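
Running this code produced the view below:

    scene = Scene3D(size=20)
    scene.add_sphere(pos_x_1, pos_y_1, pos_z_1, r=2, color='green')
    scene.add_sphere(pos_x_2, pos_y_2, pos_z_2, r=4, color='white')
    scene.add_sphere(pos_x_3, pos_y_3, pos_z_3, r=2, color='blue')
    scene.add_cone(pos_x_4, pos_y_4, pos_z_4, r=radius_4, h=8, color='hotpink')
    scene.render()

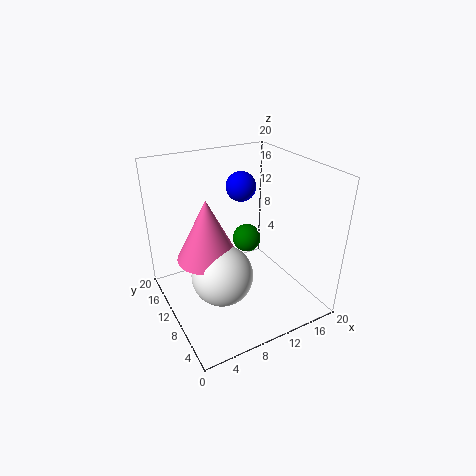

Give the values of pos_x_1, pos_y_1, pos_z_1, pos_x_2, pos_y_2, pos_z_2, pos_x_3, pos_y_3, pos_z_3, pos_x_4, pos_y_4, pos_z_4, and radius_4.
pos_x_1 = 12, pos_y_1 = 11, pos_z_1 = 9, pos_x_2 = 6, pos_y_2 = 7, pos_z_2 = 7, pos_x_3 = 11, pos_y_3 = 11, pos_z_3 = 17, pos_x_4 = 5, pos_y_4 = 9, pos_z_4 = 9, radius_4 = 4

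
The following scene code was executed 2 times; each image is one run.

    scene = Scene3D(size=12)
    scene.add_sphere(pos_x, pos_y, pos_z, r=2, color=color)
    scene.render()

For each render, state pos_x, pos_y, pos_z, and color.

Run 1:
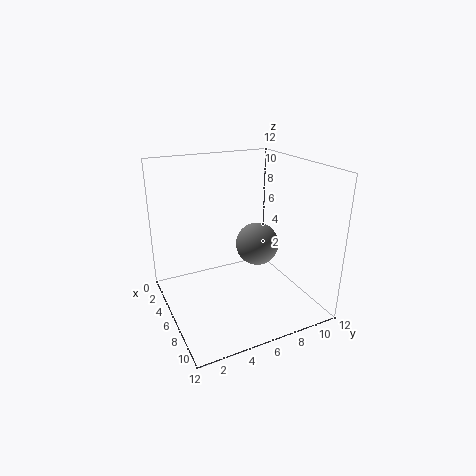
pos_x = 4, pos_y = 9, pos_z = 4, color = 'gray'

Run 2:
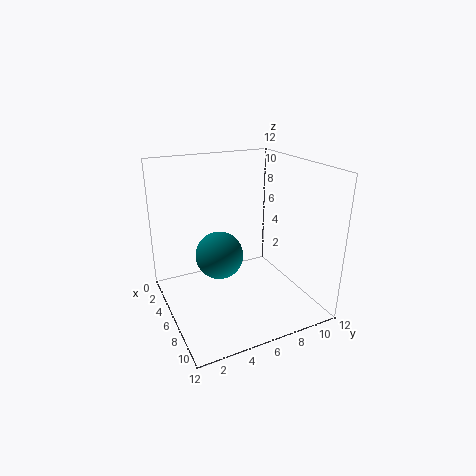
pos_x = 5.5, pos_y = 4.5, pos_z = 4.5, color = 'teal'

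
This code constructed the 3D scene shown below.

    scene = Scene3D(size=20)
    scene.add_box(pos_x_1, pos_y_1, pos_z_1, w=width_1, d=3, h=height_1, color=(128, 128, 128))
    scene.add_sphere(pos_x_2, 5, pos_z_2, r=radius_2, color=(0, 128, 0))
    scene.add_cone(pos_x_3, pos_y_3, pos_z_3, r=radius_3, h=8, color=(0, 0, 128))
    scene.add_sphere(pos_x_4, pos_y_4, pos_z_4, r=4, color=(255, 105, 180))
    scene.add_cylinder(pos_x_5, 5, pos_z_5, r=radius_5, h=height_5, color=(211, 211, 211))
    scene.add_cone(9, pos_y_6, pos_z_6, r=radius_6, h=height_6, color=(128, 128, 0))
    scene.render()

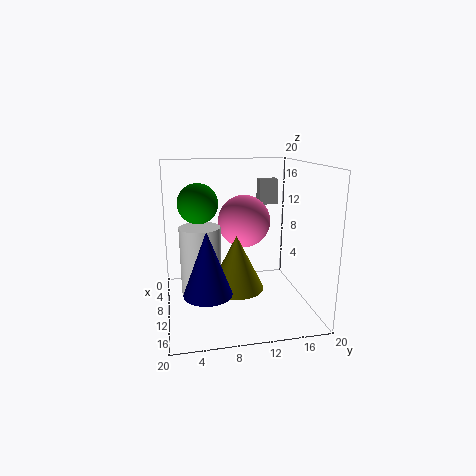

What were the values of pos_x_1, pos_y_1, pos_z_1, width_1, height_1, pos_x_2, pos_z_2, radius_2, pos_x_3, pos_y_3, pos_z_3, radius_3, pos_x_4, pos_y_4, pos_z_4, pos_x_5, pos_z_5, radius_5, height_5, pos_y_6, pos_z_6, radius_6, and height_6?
pos_x_1 = 1
pos_y_1 = 15
pos_z_1 = 13
width_1 = 2
height_1 = 4
pos_x_2 = 5
pos_z_2 = 14
radius_2 = 3
pos_x_3 = 16
pos_y_3 = 5
pos_z_3 = 5
radius_3 = 3
pos_x_4 = 5
pos_y_4 = 12
pos_z_4 = 11
pos_x_5 = 7
pos_z_5 = 1
radius_5 = 3
height_5 = 10
pos_y_6 = 10
pos_z_6 = 2
radius_6 = 4
height_6 = 8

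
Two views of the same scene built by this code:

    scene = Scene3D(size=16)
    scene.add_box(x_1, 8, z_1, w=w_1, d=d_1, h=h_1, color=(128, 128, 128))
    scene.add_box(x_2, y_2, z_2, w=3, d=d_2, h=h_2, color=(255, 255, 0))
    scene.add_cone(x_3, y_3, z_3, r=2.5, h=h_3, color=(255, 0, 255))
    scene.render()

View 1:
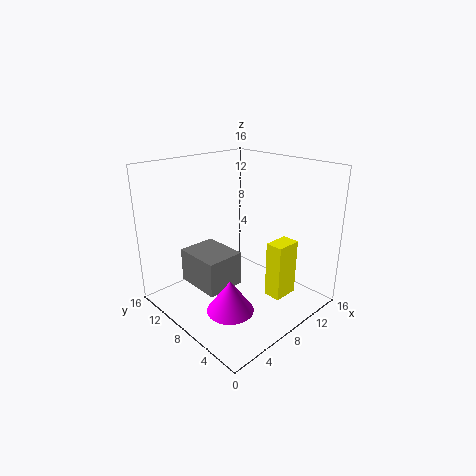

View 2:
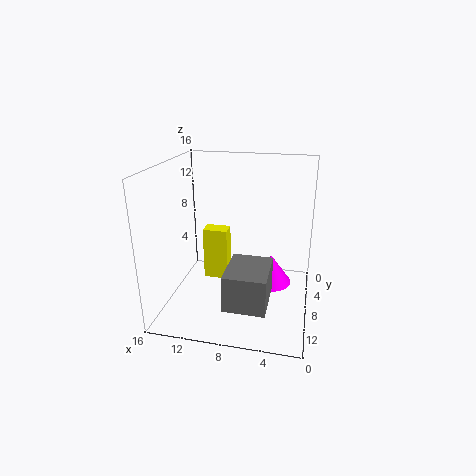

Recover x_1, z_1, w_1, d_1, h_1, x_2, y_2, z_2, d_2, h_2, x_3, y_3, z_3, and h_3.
x_1 = 4, z_1 = 2, w_1 = 4.5, d_1 = 5.5, h_1 = 4, x_2 = 10, y_2 = 3.5, z_2 = 1, d_2 = 2, h_2 = 6.5, x_3 = 4.5, y_3 = 5.5, z_3 = 1.5, h_3 = 3.5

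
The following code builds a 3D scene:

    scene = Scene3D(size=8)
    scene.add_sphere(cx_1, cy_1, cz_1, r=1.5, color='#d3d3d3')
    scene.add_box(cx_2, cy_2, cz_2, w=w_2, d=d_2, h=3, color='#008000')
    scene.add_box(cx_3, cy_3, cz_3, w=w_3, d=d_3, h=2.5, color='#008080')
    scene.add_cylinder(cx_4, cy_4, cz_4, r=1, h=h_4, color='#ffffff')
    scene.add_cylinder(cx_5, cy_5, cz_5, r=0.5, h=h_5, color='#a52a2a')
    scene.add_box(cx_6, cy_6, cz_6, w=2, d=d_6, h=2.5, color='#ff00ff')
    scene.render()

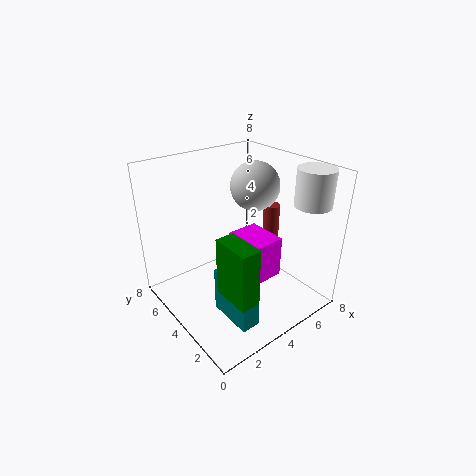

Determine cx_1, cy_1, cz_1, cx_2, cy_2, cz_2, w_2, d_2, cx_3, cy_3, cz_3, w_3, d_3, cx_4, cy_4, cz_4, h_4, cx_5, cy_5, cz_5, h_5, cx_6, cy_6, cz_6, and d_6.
cx_1 = 6.5; cy_1 = 5.5; cz_1 = 6; cx_2 = 1.5; cy_2 = 0.5; cz_2 = 2.5; w_2 = 1; d_2 = 2; cx_3 = 2; cy_3 = 1; cz_3 = 0.5; w_3 = 1; d_3 = 2.5; cx_4 = 7; cy_4 = 1.5; cz_4 = 6; h_4 = 2; cx_5 = 7; cy_5 = 4.5; cz_5 = 2; h_5 = 3; cx_6 = 4.5; cy_6 = 3; cz_6 = 1; d_6 = 2.5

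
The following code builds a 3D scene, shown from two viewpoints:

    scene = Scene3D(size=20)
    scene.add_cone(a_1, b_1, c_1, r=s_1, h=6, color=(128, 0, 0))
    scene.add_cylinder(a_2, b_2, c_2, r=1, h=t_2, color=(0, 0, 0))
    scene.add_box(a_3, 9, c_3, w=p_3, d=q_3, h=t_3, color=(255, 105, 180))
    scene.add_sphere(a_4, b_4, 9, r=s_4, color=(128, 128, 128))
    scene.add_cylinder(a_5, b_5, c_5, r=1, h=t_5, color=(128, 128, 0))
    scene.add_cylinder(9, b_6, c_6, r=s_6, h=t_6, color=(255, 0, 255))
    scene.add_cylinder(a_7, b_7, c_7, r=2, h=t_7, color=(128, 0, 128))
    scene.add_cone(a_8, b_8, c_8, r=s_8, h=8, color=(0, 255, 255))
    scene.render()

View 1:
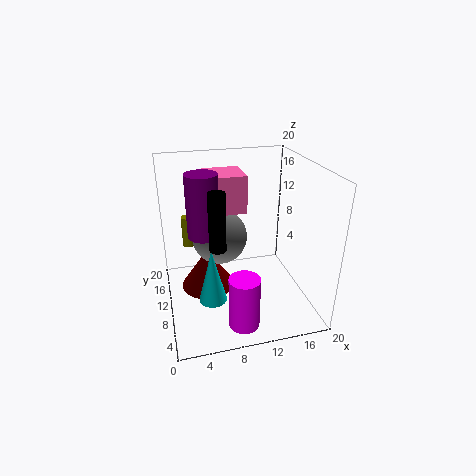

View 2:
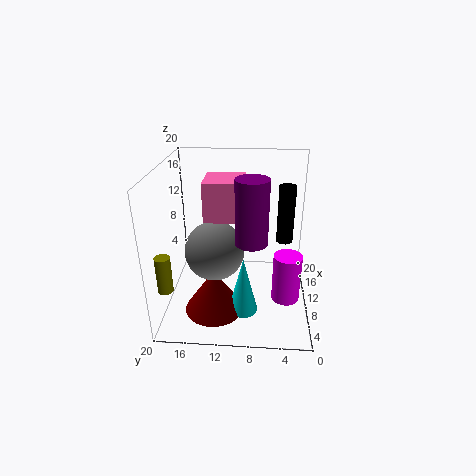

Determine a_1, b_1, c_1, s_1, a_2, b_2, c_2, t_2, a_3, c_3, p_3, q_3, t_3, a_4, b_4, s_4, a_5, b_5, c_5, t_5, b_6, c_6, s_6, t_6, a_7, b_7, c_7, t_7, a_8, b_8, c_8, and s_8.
a_1 = 6, b_1 = 13, c_1 = 1, s_1 = 4, a_2 = 6, b_2 = 4, c_2 = 12, t_2 = 7, a_3 = 6, c_3 = 14, p_3 = 5, q_3 = 5, t_3 = 5, a_4 = 8, b_4 = 13, s_4 = 4, a_5 = 4, b_5 = 19, c_5 = 5, t_5 = 5, b_6 = 3, c_6 = 1, s_6 = 2, t_6 = 7, a_7 = 5, b_7 = 8, c_7 = 12, t_7 = 8, a_8 = 6, b_8 = 9, c_8 = 1, s_8 = 2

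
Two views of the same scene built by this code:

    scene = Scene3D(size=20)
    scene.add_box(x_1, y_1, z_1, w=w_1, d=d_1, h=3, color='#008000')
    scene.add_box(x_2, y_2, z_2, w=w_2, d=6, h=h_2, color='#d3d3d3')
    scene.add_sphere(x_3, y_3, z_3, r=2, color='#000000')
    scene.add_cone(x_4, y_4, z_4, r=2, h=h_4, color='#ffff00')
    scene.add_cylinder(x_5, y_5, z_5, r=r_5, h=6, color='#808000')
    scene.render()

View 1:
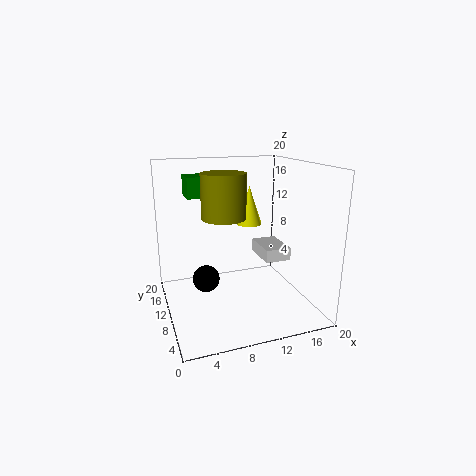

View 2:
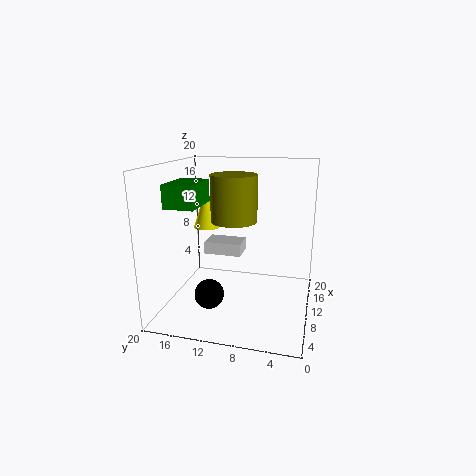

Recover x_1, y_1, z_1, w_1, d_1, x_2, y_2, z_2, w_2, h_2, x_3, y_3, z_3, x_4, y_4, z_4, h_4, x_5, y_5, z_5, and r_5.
x_1 = 4; y_1 = 14; z_1 = 15; w_1 = 6; d_1 = 4; x_2 = 15; y_2 = 11; z_2 = 5; w_2 = 4; h_2 = 2; x_3 = 6; y_3 = 13; z_3 = 3; x_4 = 14; y_4 = 16; z_4 = 10; h_4 = 6; x_5 = 8; y_5 = 10; z_5 = 13; r_5 = 3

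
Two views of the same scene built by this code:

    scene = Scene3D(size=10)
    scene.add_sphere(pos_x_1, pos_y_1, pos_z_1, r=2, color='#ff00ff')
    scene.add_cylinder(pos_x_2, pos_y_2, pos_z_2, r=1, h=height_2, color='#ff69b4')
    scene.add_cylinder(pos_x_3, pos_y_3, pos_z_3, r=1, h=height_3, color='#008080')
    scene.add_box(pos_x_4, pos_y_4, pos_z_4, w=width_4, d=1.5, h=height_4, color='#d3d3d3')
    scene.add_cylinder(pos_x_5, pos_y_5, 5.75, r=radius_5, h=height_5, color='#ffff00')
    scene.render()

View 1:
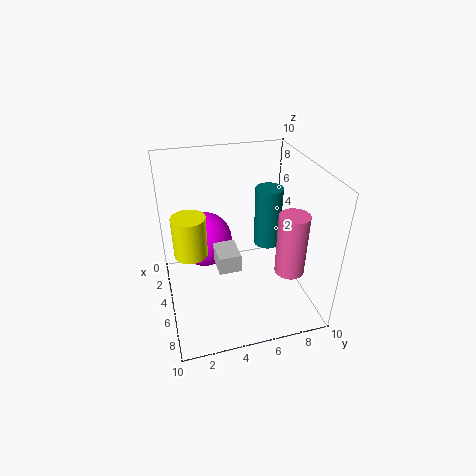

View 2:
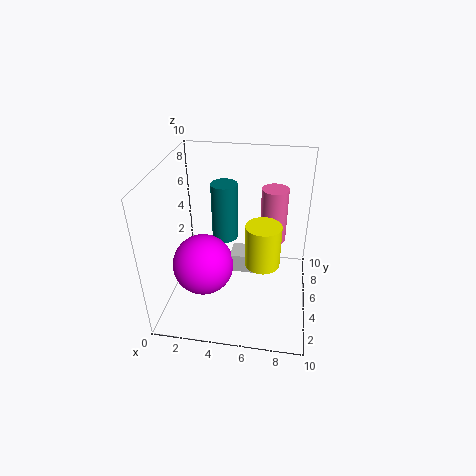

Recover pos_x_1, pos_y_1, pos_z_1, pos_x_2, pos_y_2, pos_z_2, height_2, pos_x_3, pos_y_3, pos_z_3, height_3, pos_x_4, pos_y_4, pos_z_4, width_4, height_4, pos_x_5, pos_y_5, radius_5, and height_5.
pos_x_1 = 3; pos_y_1 = 3; pos_z_1 = 4; pos_x_2 = 7.25; pos_y_2 = 8; pos_z_2 = 3.25; height_2 = 4.25; pos_x_3 = 3.5; pos_y_3 = 7.75; pos_z_3 = 3.25; height_3 = 4.5; pos_x_4 = 4.75; pos_y_4 = 3.25; pos_z_4 = 3.5; width_4 = 2; height_4 = 1.25; pos_x_5 = 7; pos_y_5 = 1.5; radius_5 = 1; height_5 = 2.5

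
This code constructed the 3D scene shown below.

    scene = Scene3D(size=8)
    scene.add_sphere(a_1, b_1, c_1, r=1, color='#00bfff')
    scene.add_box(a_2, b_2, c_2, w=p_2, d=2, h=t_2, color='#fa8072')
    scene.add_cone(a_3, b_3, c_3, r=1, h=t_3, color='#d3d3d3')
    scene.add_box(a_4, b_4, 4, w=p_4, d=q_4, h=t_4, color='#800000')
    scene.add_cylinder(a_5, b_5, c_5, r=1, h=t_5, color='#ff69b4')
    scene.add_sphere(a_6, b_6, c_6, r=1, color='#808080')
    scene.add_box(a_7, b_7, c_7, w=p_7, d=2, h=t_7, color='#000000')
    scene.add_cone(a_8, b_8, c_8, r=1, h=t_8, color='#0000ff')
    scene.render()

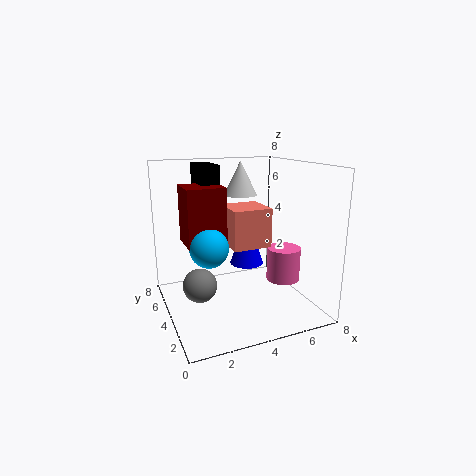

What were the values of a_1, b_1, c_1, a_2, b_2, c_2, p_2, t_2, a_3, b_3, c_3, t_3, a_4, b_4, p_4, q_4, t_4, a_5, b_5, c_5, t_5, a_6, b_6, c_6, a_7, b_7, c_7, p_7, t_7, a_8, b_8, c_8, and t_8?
a_1 = 2
b_1 = 3
c_1 = 4
a_2 = 3
b_2 = 2
c_2 = 4
p_2 = 2
t_2 = 2
a_3 = 5
b_3 = 6
c_3 = 6
t_3 = 2
a_4 = 1
b_4 = 3
p_4 = 2
q_4 = 2
t_4 = 3
a_5 = 7
b_5 = 4
c_5 = 1
t_5 = 2
a_6 = 2
b_6 = 5
c_6 = 1
a_7 = 2
b_7 = 4
c_7 = 5
p_7 = 1
t_7 = 3
a_8 = 5
b_8 = 5
c_8 = 2
t_8 = 3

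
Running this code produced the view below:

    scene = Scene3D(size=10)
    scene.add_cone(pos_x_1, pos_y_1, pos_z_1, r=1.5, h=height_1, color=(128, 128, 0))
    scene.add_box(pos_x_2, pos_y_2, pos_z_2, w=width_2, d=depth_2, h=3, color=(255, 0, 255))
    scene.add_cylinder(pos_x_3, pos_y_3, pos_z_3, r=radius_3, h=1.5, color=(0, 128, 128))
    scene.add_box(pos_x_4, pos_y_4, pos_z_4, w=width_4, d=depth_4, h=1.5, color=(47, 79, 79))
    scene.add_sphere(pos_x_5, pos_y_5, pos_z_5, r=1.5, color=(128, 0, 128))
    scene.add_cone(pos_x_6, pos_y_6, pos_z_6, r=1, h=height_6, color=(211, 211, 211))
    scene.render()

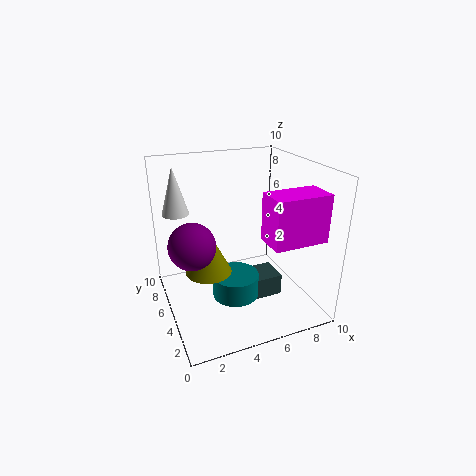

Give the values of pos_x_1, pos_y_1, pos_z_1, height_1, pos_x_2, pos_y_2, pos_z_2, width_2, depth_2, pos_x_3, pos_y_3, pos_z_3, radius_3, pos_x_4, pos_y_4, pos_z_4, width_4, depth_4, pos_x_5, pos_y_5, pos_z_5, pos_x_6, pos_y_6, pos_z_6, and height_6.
pos_x_1 = 2.5, pos_y_1 = 4, pos_z_1 = 3.5, height_1 = 3, pos_x_2 = 5.5, pos_y_2 = 0.5, pos_z_2 = 6, width_2 = 3.5, depth_2 = 2, pos_x_3 = 4, pos_y_3 = 3, pos_z_3 = 2, radius_3 = 1.5, pos_x_4 = 4.5, pos_y_4 = 3, pos_z_4 = 1, width_4 = 3, depth_4 = 2, pos_x_5 = 1.5, pos_y_5 = 4, pos_z_5 = 5.5, pos_x_6 = 1.5, pos_y_6 = 8.5, pos_z_6 = 6, height_6 = 3.5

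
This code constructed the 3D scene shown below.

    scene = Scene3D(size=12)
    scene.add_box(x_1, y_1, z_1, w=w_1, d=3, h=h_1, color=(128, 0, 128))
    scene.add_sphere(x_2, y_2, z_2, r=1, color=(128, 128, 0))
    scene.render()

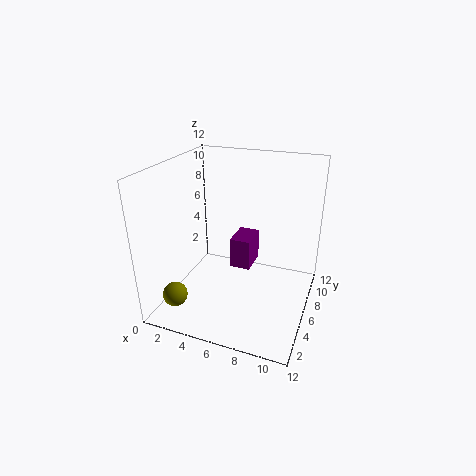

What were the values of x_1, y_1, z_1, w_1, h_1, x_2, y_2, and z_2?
x_1 = 4; y_1 = 9; z_1 = 1; w_1 = 2; h_1 = 3; x_2 = 2; y_2 = 2; z_2 = 2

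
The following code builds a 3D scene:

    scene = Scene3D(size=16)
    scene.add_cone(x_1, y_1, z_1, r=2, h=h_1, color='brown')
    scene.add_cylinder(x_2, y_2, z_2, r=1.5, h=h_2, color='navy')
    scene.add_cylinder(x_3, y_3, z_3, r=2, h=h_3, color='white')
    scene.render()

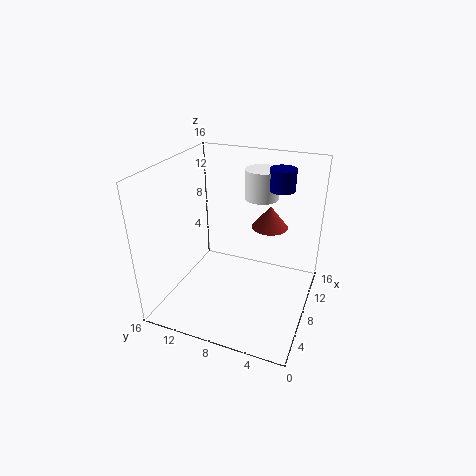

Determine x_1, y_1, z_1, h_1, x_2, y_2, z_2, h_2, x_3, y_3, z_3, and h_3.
x_1 = 10
y_1 = 5
z_1 = 9
h_1 = 2.5
x_2 = 12.5
y_2 = 4.5
z_2 = 12.5
h_2 = 2.5
x_3 = 13
y_3 = 7
z_3 = 11
h_3 = 3.5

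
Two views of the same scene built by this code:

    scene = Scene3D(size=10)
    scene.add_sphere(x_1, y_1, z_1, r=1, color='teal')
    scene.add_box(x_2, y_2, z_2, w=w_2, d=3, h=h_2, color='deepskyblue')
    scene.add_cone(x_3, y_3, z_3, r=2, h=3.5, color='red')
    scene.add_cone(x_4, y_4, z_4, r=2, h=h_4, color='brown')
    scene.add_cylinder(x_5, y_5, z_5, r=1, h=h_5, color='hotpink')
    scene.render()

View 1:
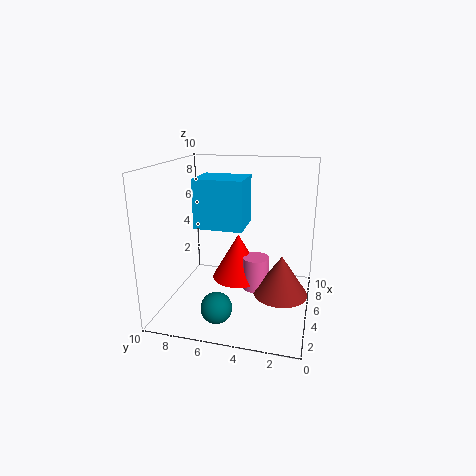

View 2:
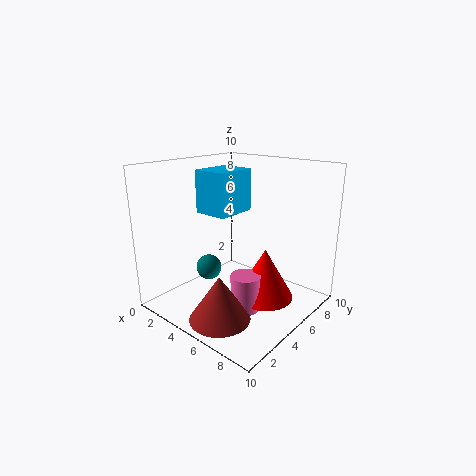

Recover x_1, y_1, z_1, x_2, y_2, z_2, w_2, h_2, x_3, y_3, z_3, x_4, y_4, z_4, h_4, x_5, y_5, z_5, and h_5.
x_1 = 1.5; y_1 = 5.5; z_1 = 1.5; x_2 = 2; y_2 = 4; z_2 = 6.5; w_2 = 2.5; h_2 = 3; x_3 = 7; y_3 = 5.5; z_3 = 1; x_4 = 6; y_4 = 2; z_4 = 0.5; h_4 = 3; x_5 = 6.5; y_5 = 4; z_5 = 0.5; h_5 = 2.5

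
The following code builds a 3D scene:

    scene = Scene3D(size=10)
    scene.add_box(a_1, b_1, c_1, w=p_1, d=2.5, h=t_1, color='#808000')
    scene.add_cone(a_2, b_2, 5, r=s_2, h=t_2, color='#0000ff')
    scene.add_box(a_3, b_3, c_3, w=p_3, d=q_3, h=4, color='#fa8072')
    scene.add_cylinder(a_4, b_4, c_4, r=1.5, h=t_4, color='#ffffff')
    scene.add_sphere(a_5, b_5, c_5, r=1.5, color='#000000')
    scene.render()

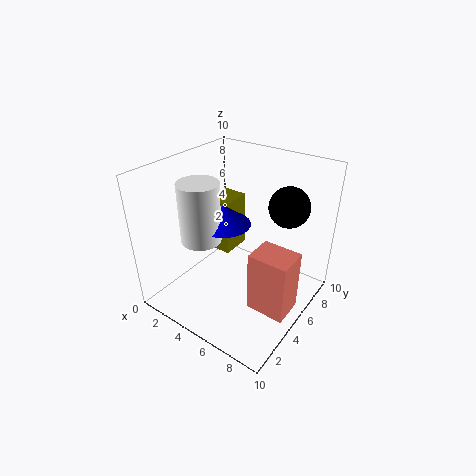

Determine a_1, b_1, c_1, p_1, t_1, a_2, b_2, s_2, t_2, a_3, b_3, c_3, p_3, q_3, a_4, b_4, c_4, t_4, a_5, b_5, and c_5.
a_1 = 0.5
b_1 = 7
c_1 = 1.5
p_1 = 2
t_1 = 4.5
a_2 = 3
b_2 = 6
s_2 = 2
t_2 = 1.5
a_3 = 7.5
b_3 = 2.5
c_3 = 2
p_3 = 2.5
q_3 = 2
a_4 = 2
b_4 = 4.5
c_4 = 4
t_4 = 4.5
a_5 = 7
b_5 = 8.5
c_5 = 6.5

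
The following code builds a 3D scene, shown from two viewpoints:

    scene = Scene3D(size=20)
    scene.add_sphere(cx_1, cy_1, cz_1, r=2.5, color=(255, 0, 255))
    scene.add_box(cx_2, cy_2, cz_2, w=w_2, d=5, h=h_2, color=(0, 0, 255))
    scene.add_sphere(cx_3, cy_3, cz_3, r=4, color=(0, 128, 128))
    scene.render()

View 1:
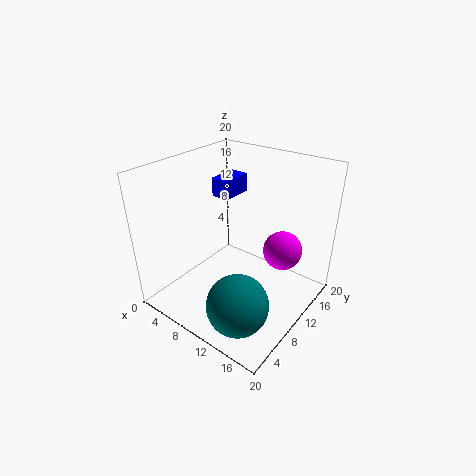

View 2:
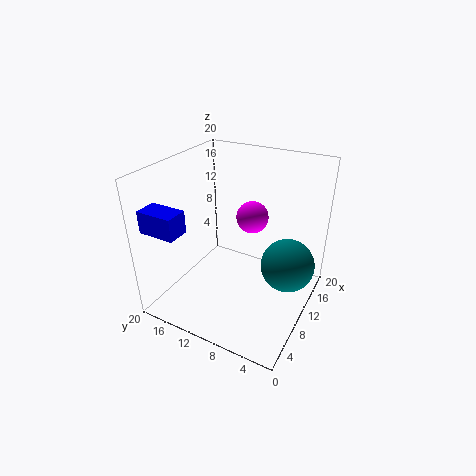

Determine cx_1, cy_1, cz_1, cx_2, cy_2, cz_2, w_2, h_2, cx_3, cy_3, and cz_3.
cx_1 = 16.5; cy_1 = 11; cz_1 = 10; cx_2 = 1.5; cy_2 = 14.5; cz_2 = 12.5; w_2 = 3; h_2 = 3; cx_3 = 14.5; cy_3 = 4; cz_3 = 4.5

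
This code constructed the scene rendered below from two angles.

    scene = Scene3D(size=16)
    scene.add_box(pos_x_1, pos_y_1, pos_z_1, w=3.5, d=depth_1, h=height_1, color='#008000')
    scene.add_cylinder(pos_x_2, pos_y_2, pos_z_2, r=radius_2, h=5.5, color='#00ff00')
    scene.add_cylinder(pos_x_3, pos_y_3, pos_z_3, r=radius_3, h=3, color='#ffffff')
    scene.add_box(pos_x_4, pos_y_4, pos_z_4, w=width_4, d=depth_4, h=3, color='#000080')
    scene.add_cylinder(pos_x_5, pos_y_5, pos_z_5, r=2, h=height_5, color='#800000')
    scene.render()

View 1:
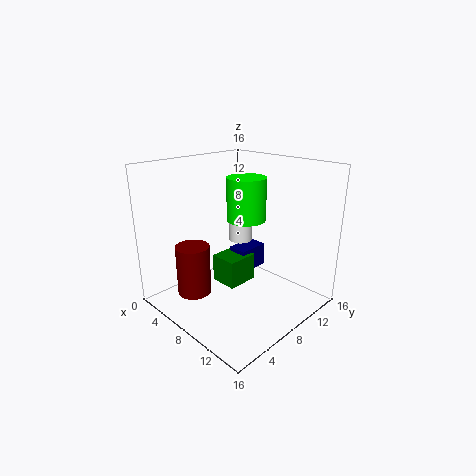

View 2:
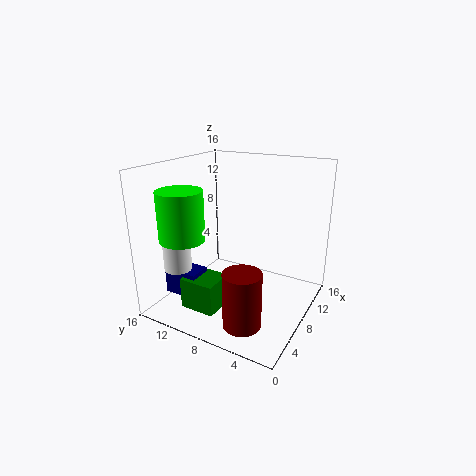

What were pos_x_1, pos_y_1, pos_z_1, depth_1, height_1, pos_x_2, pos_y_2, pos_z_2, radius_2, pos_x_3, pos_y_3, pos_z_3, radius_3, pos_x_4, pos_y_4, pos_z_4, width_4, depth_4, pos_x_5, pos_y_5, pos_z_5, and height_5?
pos_x_1 = 3; pos_y_1 = 8.5; pos_z_1 = 0.5; depth_1 = 4; height_1 = 3.5; pos_x_2 = 4.5; pos_y_2 = 13; pos_z_2 = 8; radius_2 = 2.5; pos_x_3 = 3.5; pos_y_3 = 13; pos_z_3 = 5; radius_3 = 1.5; pos_x_4 = 3.5; pos_y_4 = 11; pos_z_4 = 1.5; width_4 = 2.5; depth_4 = 4; pos_x_5 = 3.5; pos_y_5 = 5; pos_z_5 = 0.5; height_5 = 6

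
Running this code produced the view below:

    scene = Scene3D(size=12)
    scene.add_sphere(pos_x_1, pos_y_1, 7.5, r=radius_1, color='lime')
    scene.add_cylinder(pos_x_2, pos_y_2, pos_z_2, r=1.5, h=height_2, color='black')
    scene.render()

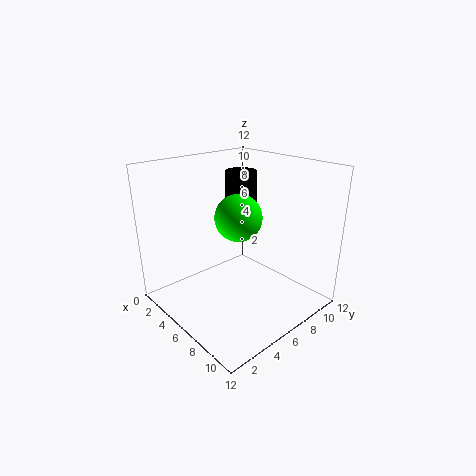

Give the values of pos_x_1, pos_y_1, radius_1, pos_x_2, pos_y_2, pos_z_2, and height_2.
pos_x_1 = 5.5, pos_y_1 = 6.5, radius_1 = 2, pos_x_2 = 2.5, pos_y_2 = 9.5, pos_z_2 = 7.5, height_2 = 3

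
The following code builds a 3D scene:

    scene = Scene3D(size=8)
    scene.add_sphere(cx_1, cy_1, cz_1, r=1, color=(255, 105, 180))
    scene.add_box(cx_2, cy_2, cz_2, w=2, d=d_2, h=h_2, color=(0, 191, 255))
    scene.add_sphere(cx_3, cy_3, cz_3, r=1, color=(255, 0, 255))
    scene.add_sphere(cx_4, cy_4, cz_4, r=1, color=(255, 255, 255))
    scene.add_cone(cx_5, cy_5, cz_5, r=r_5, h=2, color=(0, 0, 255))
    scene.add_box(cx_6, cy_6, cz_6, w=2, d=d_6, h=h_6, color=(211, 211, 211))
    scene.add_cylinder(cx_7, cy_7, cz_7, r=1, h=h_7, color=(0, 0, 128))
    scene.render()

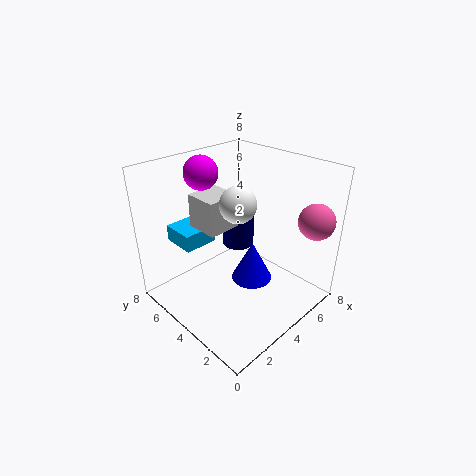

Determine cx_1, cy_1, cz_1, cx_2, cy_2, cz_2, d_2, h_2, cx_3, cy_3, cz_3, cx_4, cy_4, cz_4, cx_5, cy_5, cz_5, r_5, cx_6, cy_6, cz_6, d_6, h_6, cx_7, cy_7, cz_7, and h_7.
cx_1 = 7; cy_1 = 1; cz_1 = 5; cx_2 = 2; cy_2 = 6; cz_2 = 3; d_2 = 2; h_2 = 1; cx_3 = 4; cy_3 = 7; cz_3 = 7; cx_4 = 4; cy_4 = 4; cz_4 = 6; cx_5 = 3; cy_5 = 2; cz_5 = 3; r_5 = 1; cx_6 = 3; cy_6 = 5; cz_6 = 4; d_6 = 2; h_6 = 2; cx_7 = 6; cy_7 = 6; cz_7 = 2; h_7 = 3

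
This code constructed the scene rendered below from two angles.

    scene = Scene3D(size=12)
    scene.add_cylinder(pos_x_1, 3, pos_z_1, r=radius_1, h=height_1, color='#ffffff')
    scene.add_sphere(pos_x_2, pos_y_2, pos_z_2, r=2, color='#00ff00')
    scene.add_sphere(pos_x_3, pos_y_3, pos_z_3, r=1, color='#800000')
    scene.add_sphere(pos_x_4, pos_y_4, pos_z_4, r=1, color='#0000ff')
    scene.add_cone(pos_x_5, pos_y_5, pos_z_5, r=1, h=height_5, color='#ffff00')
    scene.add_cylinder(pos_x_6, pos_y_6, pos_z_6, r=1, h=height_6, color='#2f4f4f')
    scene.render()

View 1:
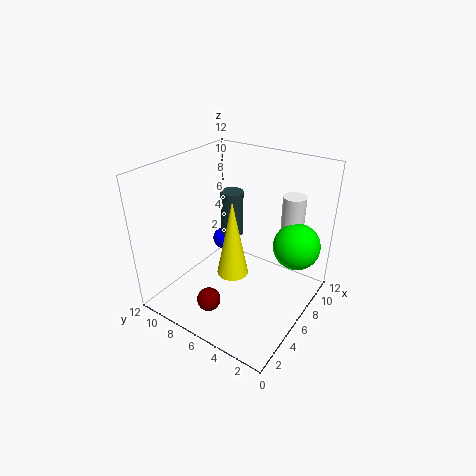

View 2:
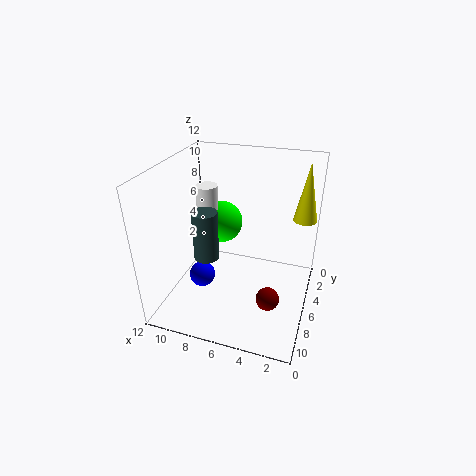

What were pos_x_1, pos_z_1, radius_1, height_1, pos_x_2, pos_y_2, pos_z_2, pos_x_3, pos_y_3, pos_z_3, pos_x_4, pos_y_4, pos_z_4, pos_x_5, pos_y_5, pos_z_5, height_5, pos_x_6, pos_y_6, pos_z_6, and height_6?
pos_x_1 = 10
pos_z_1 = 5
radius_1 = 1
height_1 = 4
pos_x_2 = 9
pos_y_2 = 2
pos_z_2 = 5
pos_x_3 = 3
pos_y_3 = 7
pos_z_3 = 1
pos_x_4 = 8
pos_y_4 = 9
pos_z_4 = 4
pos_x_5 = 1
pos_y_5 = 3
pos_z_5 = 7
height_5 = 5
pos_x_6 = 8
pos_y_6 = 8
pos_z_6 = 5
height_6 = 4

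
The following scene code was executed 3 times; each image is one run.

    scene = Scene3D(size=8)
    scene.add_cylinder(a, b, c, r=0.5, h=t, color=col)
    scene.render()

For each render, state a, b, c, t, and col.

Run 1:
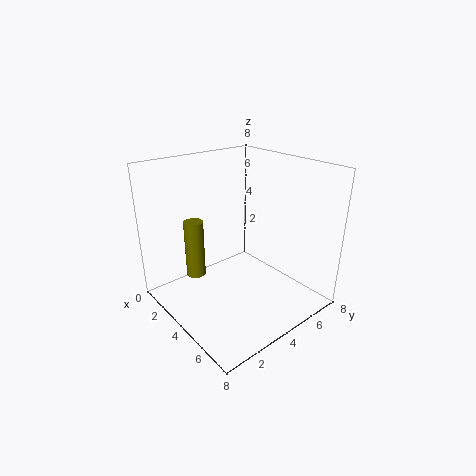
a = 3.5, b = 1.5, c = 2.5, t = 3, col = 'olive'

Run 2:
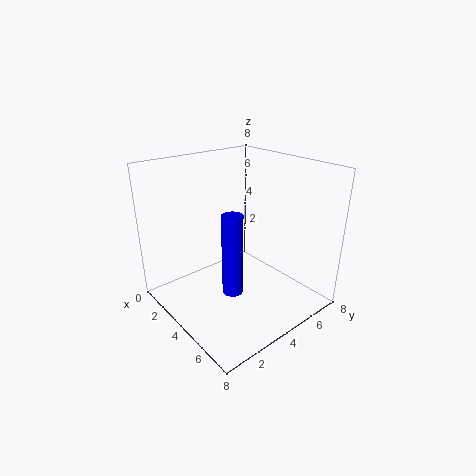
a = 6, b = 2, c = 2.5, t = 4, col = 'blue'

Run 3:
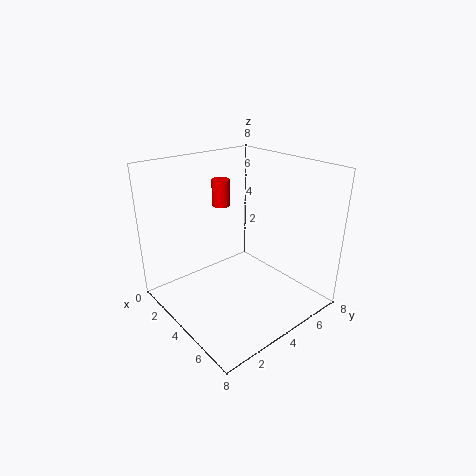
a = 2.5, b = 4, c = 5.5, t = 1.5, col = 'red'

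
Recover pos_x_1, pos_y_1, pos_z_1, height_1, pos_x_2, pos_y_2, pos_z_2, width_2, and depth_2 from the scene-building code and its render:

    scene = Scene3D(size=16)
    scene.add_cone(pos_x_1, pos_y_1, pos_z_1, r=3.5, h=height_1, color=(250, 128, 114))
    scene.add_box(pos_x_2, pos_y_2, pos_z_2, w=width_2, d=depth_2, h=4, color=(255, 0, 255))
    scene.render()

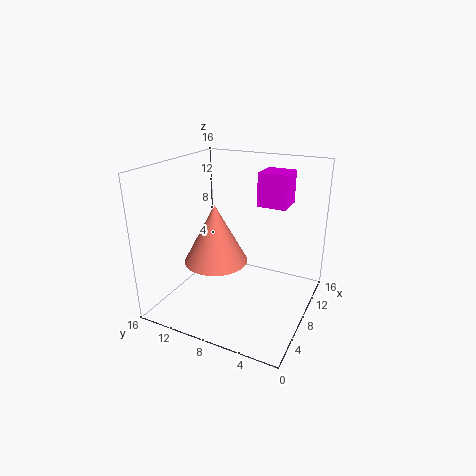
pos_x_1 = 6.5; pos_y_1 = 10; pos_z_1 = 5.5; height_1 = 6.5; pos_x_2 = 12; pos_y_2 = 4; pos_z_2 = 10.5; width_2 = 3.5; depth_2 = 3.5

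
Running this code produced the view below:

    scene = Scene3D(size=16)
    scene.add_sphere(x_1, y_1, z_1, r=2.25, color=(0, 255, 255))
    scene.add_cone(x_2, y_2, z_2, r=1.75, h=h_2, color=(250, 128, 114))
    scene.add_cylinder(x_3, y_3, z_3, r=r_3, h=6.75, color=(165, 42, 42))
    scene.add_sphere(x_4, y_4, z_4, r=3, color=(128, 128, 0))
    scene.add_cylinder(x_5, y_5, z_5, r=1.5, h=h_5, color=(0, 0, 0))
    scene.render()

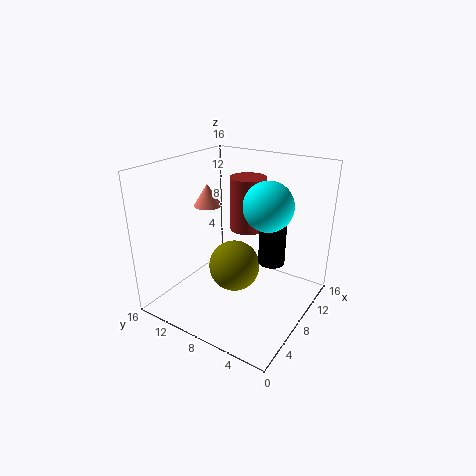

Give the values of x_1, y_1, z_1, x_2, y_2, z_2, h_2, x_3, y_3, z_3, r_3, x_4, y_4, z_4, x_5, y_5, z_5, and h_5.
x_1 = 4.75; y_1 = 2.75; z_1 = 13.75; x_2 = 10.75; y_2 = 14.25; z_2 = 9.75; h_2 = 2.75; x_3 = 13.75; y_3 = 10.25; z_3 = 6.5; r_3 = 2.25; x_4 = 8.75; y_4 = 9; z_4 = 3.75; x_5 = 10; y_5 = 4.75; z_5 = 5; h_5 = 8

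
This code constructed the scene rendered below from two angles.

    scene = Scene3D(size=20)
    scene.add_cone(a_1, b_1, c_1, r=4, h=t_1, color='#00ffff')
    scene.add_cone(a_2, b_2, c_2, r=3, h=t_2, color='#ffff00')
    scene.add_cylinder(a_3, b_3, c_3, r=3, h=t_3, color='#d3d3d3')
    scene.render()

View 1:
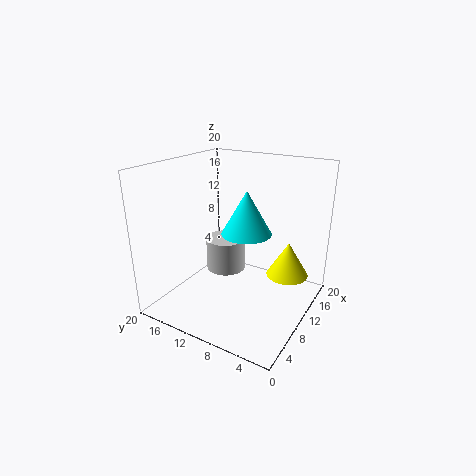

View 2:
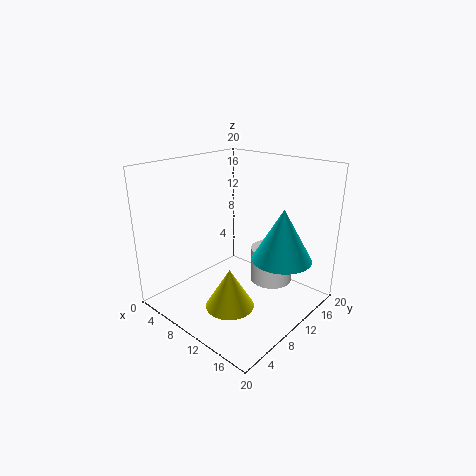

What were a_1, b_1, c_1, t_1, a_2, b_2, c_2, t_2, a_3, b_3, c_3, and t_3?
a_1 = 16
b_1 = 12
c_1 = 8
t_1 = 7
a_2 = 14
b_2 = 4
c_2 = 4
t_2 = 5
a_3 = 13
b_3 = 14
c_3 = 3
t_3 = 5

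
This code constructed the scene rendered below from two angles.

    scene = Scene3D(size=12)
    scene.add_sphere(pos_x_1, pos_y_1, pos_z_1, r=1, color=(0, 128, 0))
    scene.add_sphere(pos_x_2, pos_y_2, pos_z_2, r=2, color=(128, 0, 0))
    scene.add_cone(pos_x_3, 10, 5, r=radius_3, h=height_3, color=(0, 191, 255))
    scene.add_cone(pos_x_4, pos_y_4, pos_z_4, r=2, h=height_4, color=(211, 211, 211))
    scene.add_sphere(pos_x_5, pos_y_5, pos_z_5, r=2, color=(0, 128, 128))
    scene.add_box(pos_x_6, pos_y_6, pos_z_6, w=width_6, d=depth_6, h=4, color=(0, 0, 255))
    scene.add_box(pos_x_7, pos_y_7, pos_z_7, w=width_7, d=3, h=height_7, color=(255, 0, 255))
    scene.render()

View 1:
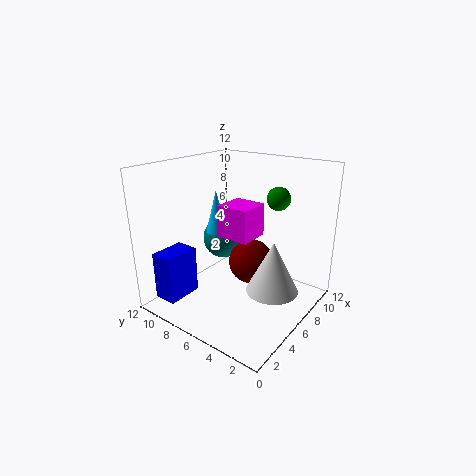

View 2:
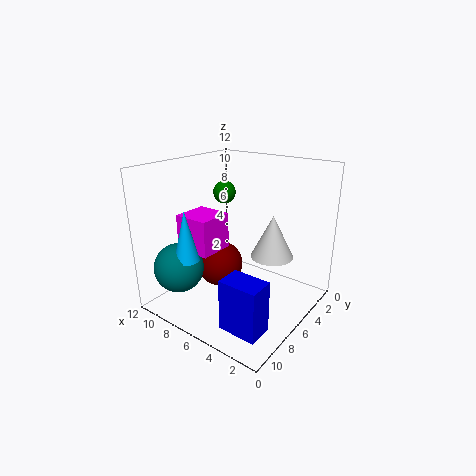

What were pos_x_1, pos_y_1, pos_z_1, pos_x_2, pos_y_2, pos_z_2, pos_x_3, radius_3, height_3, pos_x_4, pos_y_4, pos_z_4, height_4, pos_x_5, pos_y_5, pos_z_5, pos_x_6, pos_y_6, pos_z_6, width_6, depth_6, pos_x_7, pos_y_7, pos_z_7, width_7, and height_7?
pos_x_1 = 9
pos_y_1 = 4
pos_z_1 = 9
pos_x_2 = 8
pos_y_2 = 6
pos_z_2 = 3
pos_x_3 = 8
radius_3 = 1
height_3 = 4
pos_x_4 = 5
pos_y_4 = 2
pos_z_4 = 3
height_4 = 4
pos_x_5 = 9
pos_y_5 = 10
pos_z_5 = 4
pos_x_6 = 1
pos_y_6 = 9
pos_z_6 = 1
width_6 = 3
depth_6 = 2
pos_x_7 = 7
pos_y_7 = 6
pos_z_7 = 5
width_7 = 3
height_7 = 3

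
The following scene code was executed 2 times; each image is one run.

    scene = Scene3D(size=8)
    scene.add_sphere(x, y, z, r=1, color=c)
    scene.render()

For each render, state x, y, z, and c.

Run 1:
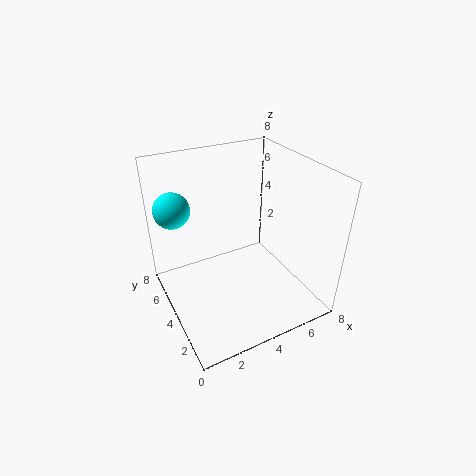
x = 1; y = 6; z = 5.5; c = 'cyan'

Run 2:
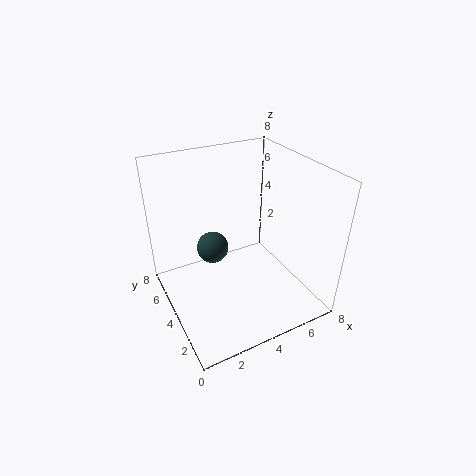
x = 3.5; y = 6.5; z = 2; c = 'darkslategray'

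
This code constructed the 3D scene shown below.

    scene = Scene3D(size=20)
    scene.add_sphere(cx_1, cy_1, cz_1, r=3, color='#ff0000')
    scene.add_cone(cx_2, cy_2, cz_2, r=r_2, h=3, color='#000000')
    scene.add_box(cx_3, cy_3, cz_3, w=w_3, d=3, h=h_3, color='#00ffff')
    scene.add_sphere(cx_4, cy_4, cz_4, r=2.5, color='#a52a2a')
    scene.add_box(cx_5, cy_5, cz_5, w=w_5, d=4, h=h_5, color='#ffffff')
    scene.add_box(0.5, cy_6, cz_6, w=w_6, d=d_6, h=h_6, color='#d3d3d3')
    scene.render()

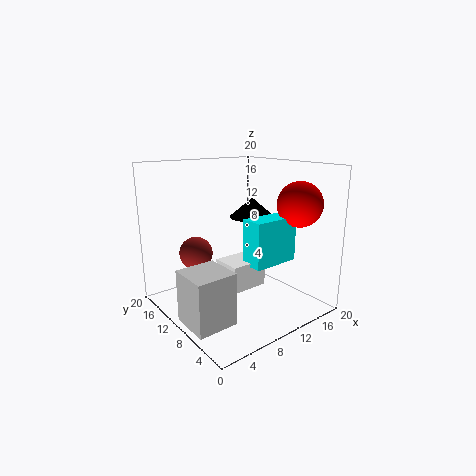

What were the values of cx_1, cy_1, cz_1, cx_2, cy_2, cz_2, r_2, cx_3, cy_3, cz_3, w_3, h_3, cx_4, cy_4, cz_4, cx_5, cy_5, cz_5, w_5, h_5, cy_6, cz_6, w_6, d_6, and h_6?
cx_1 = 15.5
cy_1 = 4
cz_1 = 15
cx_2 = 15.5
cy_2 = 13.5
cz_2 = 11.5
r_2 = 3.5
cx_3 = 8.5
cy_3 = 4
cz_3 = 7.5
w_3 = 6.5
h_3 = 6
cx_4 = 7
cy_4 = 16.5
cz_4 = 6.5
cx_5 = 6
cy_5 = 5.5
cz_5 = 4.5
w_5 = 5
h_5 = 3.5
cy_6 = 5
cz_6 = 0.5
w_6 = 5.5
d_6 = 5.5
h_6 = 7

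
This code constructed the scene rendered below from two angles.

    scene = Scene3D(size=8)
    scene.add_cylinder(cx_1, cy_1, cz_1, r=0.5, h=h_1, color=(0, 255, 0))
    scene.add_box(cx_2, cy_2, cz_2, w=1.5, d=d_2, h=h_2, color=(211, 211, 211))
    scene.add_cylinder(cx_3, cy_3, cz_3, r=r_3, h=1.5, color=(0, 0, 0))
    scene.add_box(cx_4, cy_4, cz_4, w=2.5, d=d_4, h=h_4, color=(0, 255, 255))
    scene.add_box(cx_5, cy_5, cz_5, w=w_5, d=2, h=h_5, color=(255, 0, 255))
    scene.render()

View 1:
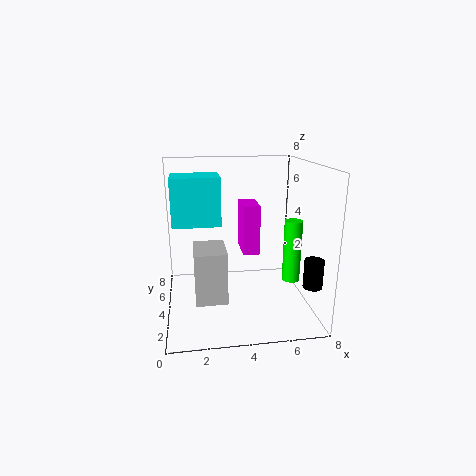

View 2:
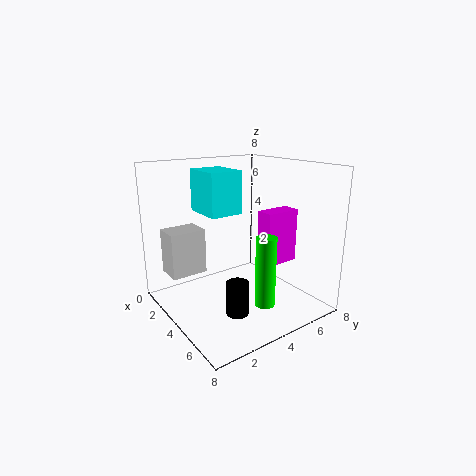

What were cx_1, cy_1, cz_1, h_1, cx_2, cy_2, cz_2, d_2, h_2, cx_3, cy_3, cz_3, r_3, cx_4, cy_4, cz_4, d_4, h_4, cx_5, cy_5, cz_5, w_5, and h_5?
cx_1 = 7
cy_1 = 3.5
cz_1 = 1.5
h_1 = 3.5
cx_2 = 1.5
cy_2 = 0.5
cz_2 = 2
d_2 = 2
h_2 = 2.5
cx_3 = 7.5
cy_3 = 1.5
cz_3 = 2
r_3 = 0.5
cx_4 = 0.5
cy_4 = 3
cz_4 = 5
d_4 = 2
h_4 = 2.5
cx_5 = 4.5
cy_5 = 5
cz_5 = 2.5
w_5 = 1
h_5 = 3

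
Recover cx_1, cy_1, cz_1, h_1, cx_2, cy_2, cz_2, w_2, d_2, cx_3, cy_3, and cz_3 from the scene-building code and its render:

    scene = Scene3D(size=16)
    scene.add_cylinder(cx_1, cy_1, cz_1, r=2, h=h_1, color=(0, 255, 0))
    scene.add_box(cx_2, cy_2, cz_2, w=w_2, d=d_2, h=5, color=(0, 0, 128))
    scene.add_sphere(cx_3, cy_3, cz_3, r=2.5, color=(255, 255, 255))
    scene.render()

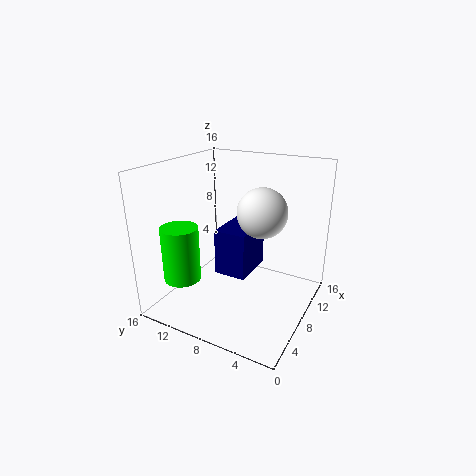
cx_1 = 3.5; cy_1 = 12.5; cz_1 = 4; h_1 = 6; cx_2 = 5.5; cy_2 = 6; cz_2 = 4.5; w_2 = 5; d_2 = 3.5; cx_3 = 6.5; cy_3 = 4.5; cz_3 = 12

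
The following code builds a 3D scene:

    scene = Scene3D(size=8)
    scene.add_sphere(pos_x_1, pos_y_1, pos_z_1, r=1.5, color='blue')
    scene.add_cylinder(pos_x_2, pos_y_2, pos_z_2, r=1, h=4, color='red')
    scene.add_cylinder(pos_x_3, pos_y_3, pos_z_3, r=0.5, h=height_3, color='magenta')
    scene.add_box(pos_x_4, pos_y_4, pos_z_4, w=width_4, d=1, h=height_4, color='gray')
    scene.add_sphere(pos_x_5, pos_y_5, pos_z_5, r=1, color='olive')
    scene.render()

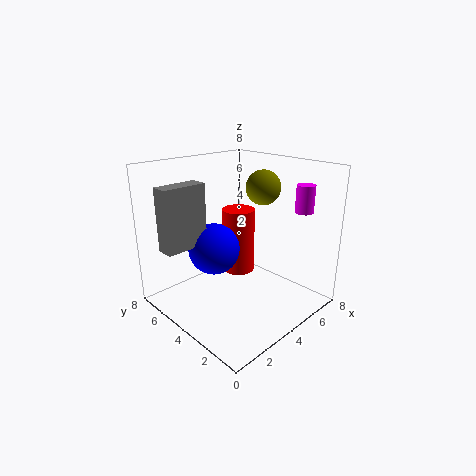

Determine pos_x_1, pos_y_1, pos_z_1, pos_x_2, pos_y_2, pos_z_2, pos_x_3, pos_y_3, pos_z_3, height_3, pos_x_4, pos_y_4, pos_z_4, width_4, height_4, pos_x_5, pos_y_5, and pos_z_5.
pos_x_1 = 3.5, pos_y_1 = 5.5, pos_z_1 = 3, pos_x_2 = 5.5, pos_y_2 = 5.5, pos_z_2 = 1, pos_x_3 = 6.5, pos_y_3 = 1.5, pos_z_3 = 5.5, height_3 = 1.5, pos_x_4 = 0.5, pos_y_4 = 5.5, pos_z_4 = 3.5, width_4 = 2.5, height_4 = 3.5, pos_x_5 = 6, pos_y_5 = 4, pos_z_5 = 6.5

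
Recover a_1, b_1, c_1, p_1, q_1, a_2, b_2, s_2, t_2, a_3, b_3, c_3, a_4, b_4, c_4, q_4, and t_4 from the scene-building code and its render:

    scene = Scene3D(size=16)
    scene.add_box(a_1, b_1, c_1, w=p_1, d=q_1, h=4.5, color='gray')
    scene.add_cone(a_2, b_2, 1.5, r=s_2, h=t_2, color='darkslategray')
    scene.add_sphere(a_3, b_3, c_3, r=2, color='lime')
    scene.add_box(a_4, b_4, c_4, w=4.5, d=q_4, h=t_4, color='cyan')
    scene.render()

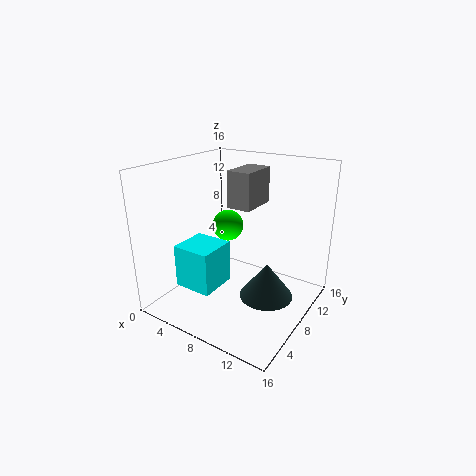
a_1 = 4.5, b_1 = 11, c_1 = 10, p_1 = 3, q_1 = 5, a_2 = 11.5, b_2 = 8.5, s_2 = 3, t_2 = 4, a_3 = 3.5, b_3 = 12.5, c_3 = 7, a_4 = 2, b_4 = 4, c_4 = 2, q_4 = 4.5, t_4 = 5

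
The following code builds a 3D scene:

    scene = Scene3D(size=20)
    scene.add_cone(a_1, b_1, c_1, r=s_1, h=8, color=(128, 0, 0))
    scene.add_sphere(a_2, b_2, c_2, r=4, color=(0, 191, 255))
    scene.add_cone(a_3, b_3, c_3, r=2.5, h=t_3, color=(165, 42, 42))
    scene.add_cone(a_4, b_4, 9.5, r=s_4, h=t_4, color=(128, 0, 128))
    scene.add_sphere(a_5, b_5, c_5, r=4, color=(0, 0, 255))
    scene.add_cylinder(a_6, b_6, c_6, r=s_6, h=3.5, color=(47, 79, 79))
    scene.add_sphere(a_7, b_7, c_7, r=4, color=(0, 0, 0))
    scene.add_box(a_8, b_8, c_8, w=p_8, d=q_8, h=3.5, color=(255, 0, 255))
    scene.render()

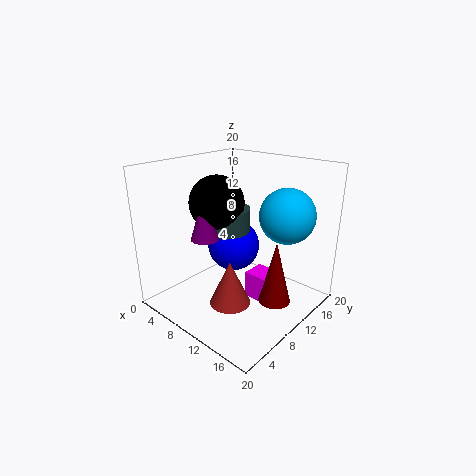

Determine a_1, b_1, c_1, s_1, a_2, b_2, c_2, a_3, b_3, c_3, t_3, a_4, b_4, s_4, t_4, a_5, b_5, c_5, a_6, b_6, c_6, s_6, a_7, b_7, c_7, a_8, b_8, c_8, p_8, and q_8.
a_1 = 17.5
b_1 = 8.5
c_1 = 4
s_1 = 2
a_2 = 14
b_2 = 16
c_2 = 12.5
a_3 = 14
b_3 = 4
c_3 = 4.5
t_3 = 5.5
a_4 = 6
b_4 = 7.5
s_4 = 2
t_4 = 6.5
a_5 = 6
b_5 = 13.5
c_5 = 6.5
a_6 = 6
b_6 = 12
c_6 = 9.5
s_6 = 3.5
a_7 = 5.5
b_7 = 10.5
c_7 = 14
a_8 = 13.5
b_8 = 7.5
c_8 = 3.5
p_8 = 3
q_8 = 3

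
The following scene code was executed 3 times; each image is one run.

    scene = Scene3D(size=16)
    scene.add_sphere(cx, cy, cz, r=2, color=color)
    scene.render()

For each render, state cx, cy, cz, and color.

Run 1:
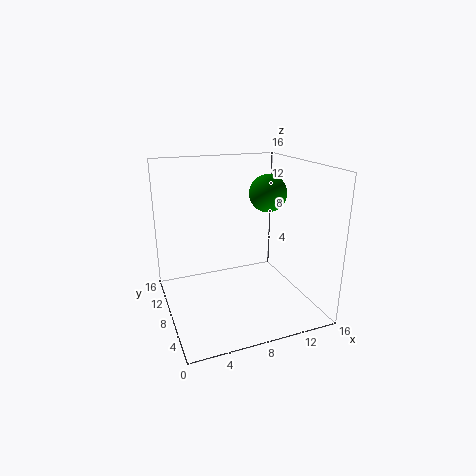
cx = 11; cy = 7; cz = 13; color = 'green'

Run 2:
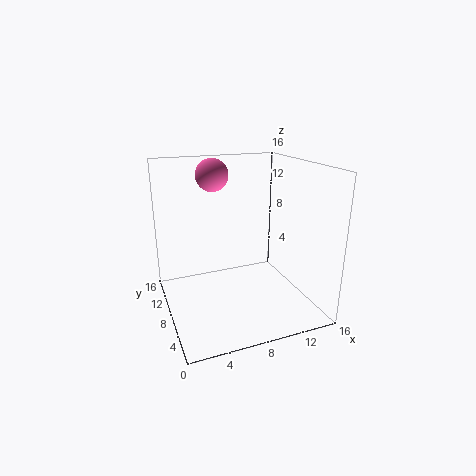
cx = 7; cy = 14; cz = 14; color = 'hotpink'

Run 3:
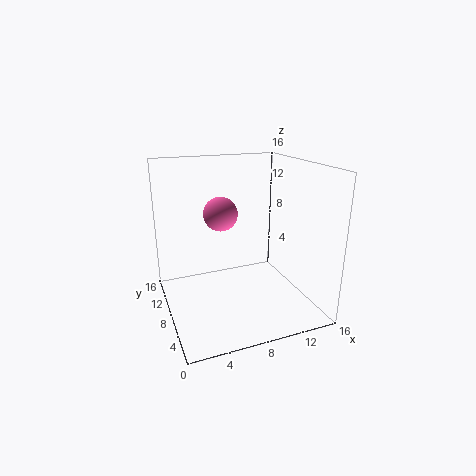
cx = 7; cy = 11; cz = 10; color = 'hotpink'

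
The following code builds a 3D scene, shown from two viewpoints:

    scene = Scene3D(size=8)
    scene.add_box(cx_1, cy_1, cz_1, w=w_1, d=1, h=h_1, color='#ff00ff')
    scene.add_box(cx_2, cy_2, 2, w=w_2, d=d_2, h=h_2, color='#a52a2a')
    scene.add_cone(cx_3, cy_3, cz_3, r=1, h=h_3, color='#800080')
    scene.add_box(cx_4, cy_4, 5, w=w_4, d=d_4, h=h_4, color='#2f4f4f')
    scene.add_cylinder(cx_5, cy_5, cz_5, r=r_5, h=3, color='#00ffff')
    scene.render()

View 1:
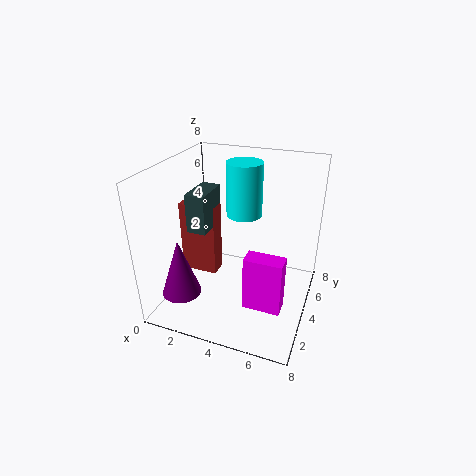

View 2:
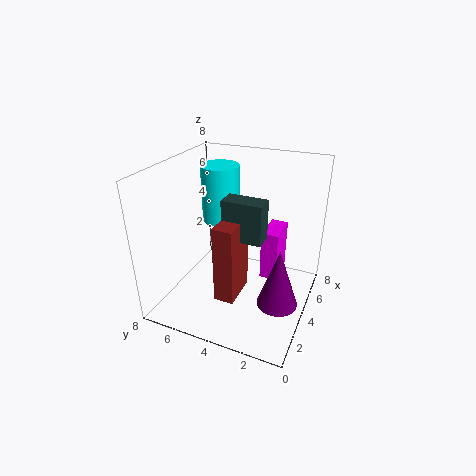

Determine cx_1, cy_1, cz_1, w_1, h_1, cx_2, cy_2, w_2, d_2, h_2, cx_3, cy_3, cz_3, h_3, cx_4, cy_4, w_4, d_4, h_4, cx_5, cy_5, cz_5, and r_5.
cx_1 = 5
cy_1 = 2
cz_1 = 1
w_1 = 2
h_1 = 3
cx_2 = 1
cy_2 = 3
w_2 = 2
d_2 = 1
h_2 = 4
cx_3 = 2
cy_3 = 1
cz_3 = 2
h_3 = 3
cx_4 = 2
cy_4 = 2
w_4 = 1
d_4 = 2
h_4 = 2
cx_5 = 4
cy_5 = 5
cz_5 = 5
r_5 = 1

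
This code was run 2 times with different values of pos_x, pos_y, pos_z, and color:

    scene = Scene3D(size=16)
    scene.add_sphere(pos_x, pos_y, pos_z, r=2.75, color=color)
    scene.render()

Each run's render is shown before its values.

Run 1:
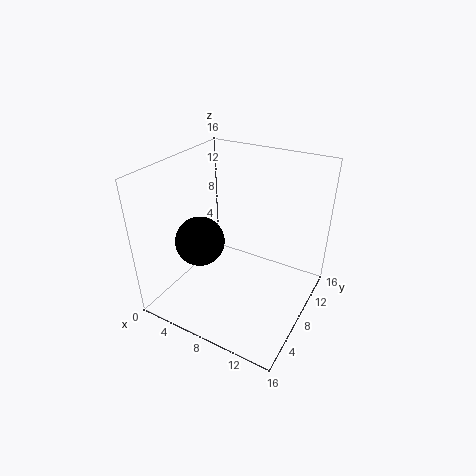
pos_x = 4.25, pos_y = 6, pos_z = 7.5, color = 'black'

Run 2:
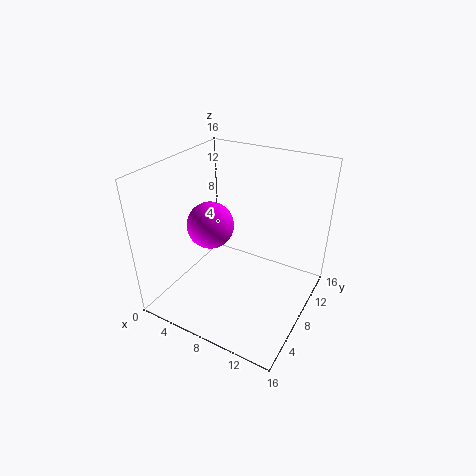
pos_x = 4, pos_y = 8.5, pos_z = 8.25, color = 'magenta'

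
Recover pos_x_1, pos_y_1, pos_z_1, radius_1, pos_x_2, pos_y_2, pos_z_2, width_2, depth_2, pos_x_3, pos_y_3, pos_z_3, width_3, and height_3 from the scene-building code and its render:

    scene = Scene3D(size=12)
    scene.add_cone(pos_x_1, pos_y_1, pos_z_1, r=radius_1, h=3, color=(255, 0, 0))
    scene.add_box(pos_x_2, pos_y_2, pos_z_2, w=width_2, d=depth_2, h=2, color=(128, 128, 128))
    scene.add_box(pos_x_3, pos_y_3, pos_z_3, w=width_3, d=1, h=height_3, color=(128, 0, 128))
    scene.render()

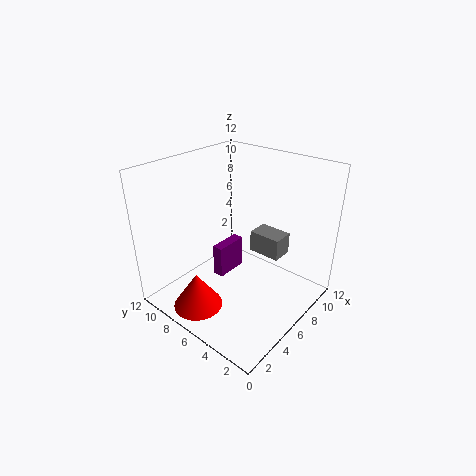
pos_x_1 = 2, pos_y_1 = 7, pos_z_1 = 1, radius_1 = 2, pos_x_2 = 9, pos_y_2 = 4, pos_z_2 = 3, width_2 = 2, depth_2 = 3, pos_x_3 = 6, pos_y_3 = 8, pos_z_3 = 1, width_3 = 3, height_3 = 3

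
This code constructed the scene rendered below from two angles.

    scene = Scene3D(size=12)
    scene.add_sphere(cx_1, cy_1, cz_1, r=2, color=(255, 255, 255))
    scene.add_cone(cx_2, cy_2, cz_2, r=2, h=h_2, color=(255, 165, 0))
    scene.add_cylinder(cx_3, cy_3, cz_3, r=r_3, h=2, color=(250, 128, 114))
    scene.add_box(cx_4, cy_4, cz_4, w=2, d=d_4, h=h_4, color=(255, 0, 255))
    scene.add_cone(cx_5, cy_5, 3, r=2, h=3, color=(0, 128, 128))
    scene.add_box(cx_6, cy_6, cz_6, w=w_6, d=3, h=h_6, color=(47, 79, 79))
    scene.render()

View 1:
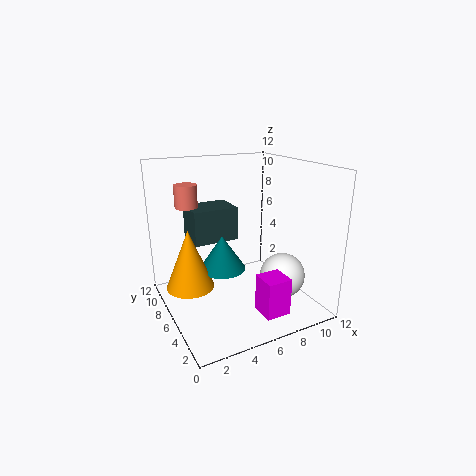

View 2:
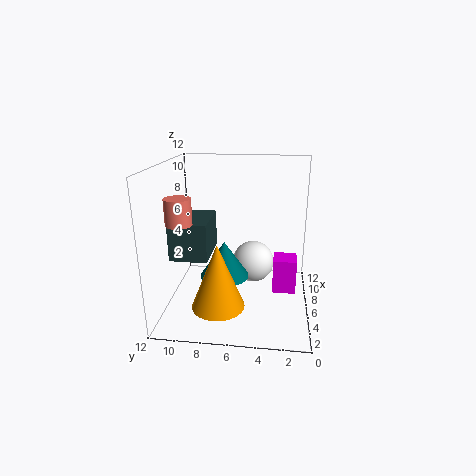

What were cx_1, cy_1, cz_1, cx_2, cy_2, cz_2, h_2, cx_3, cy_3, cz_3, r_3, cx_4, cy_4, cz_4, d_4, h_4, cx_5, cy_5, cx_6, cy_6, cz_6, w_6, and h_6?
cx_1 = 10
cy_1 = 5
cz_1 = 2
cx_2 = 2
cy_2 = 7
cz_2 = 2
h_2 = 5
cx_3 = 3
cy_3 = 10
cz_3 = 8
r_3 = 1
cx_4 = 6
cy_4 = 1
cz_4 = 1
d_4 = 2
h_4 = 3
cx_5 = 5
cy_5 = 7
cx_6 = 3
cy_6 = 8
cz_6 = 5
w_6 = 4
h_6 = 3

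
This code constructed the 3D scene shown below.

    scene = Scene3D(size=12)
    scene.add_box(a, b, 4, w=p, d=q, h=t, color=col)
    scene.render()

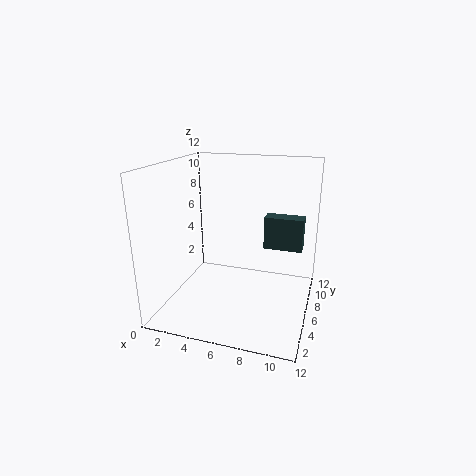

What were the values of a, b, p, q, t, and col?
a = 7.5
b = 9
p = 3.5
q = 1.5
t = 3
col = 'darkslategray'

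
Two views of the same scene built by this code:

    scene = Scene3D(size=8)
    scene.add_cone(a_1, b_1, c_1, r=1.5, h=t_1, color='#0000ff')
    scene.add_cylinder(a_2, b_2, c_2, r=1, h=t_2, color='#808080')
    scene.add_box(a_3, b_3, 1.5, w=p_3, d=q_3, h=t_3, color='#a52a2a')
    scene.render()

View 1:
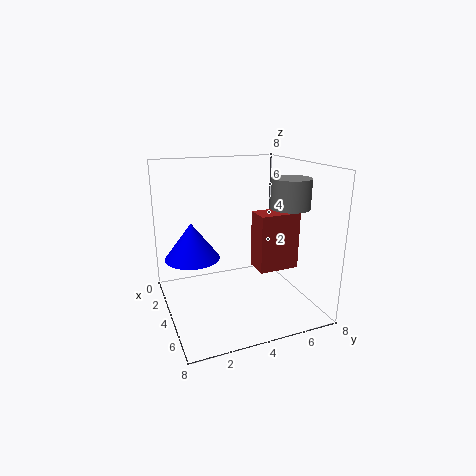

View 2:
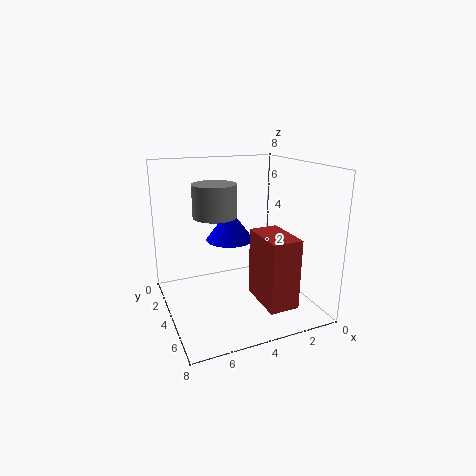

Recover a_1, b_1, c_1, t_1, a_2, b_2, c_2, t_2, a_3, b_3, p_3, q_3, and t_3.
a_1 = 3.5; b_1 = 1.5; c_1 = 3; t_1 = 2; a_2 = 6; b_2 = 6; c_2 = 6; t_2 = 1.5; a_3 = 2.5; b_3 = 5.5; p_3 = 1.5; q_3 = 2.5; t_3 = 3.5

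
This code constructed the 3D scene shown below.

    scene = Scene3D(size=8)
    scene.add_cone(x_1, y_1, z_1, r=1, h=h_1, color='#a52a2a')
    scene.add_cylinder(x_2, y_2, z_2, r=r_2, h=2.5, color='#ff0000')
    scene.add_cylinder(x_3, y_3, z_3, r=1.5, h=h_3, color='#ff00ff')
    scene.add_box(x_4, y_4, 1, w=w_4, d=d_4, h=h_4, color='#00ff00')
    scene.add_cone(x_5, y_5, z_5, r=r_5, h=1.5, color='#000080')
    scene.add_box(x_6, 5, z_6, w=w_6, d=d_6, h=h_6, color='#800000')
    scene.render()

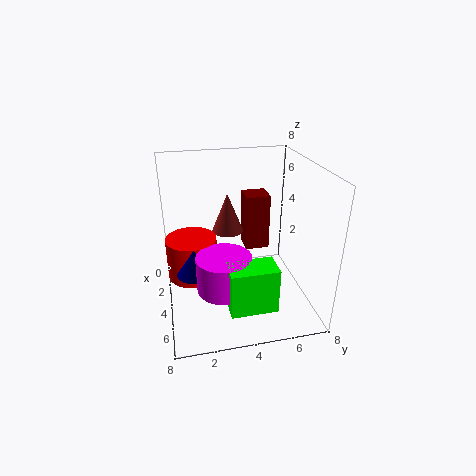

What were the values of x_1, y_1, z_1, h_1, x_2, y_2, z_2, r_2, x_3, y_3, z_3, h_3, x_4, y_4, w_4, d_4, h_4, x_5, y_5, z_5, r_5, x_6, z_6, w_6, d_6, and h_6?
x_1 = 1; y_1 = 4; z_1 = 3; h_1 = 2.5; x_2 = 2.5; y_2 = 1.5; z_2 = 1; r_2 = 1.5; x_3 = 5; y_3 = 3; z_3 = 1.5; h_3 = 2; x_4 = 5.5; y_4 = 3; w_4 = 1.5; d_4 = 2.5; h_4 = 2.5; x_5 = 4; y_5 = 1.5; z_5 = 2; r_5 = 1; x_6 = 0.5; z_6 = 2; w_6 = 1.5; d_6 = 1.5; h_6 = 3.5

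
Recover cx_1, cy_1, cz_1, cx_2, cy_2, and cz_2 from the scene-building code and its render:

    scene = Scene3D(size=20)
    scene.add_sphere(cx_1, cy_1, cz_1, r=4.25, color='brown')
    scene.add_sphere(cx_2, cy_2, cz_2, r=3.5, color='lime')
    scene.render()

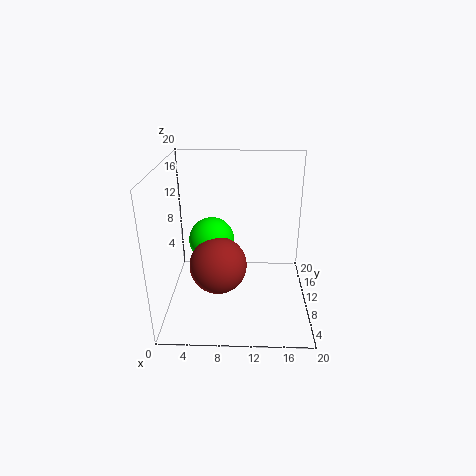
cx_1 = 7
cy_1 = 11.25
cz_1 = 4.75
cx_2 = 5.75
cy_2 = 14.75
cz_2 = 7.25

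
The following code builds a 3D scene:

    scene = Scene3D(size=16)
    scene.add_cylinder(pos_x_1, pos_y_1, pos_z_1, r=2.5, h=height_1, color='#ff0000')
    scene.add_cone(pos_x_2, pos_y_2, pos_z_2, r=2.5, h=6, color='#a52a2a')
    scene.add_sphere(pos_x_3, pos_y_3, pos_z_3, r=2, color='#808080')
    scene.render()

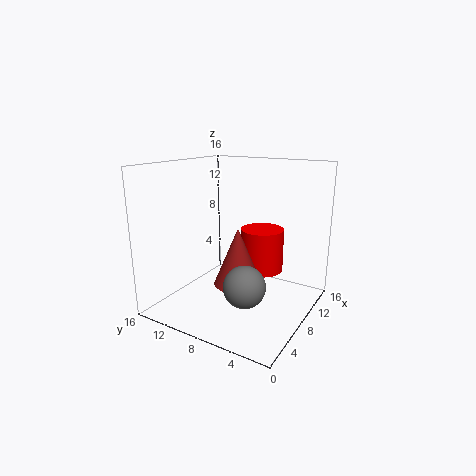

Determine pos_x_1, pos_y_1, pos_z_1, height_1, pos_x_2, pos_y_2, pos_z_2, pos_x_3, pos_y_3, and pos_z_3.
pos_x_1 = 11, pos_y_1 = 6.5, pos_z_1 = 3.5, height_1 = 5, pos_x_2 = 5.5, pos_y_2 = 6.5, pos_z_2 = 4, pos_x_3 = 2.5, pos_y_3 = 4, pos_z_3 = 5.5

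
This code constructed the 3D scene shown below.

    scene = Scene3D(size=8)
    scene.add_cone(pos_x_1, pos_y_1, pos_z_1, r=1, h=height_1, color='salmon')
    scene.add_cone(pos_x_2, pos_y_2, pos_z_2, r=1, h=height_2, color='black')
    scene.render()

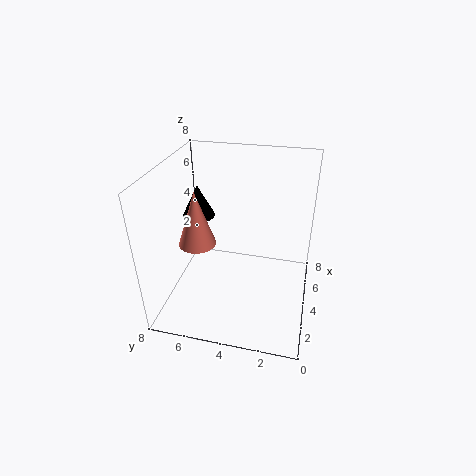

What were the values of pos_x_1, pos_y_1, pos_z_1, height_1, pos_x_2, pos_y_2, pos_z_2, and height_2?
pos_x_1 = 3; pos_y_1 = 6; pos_z_1 = 4; height_1 = 3; pos_x_2 = 6; pos_y_2 = 7; pos_z_2 = 4; height_2 = 2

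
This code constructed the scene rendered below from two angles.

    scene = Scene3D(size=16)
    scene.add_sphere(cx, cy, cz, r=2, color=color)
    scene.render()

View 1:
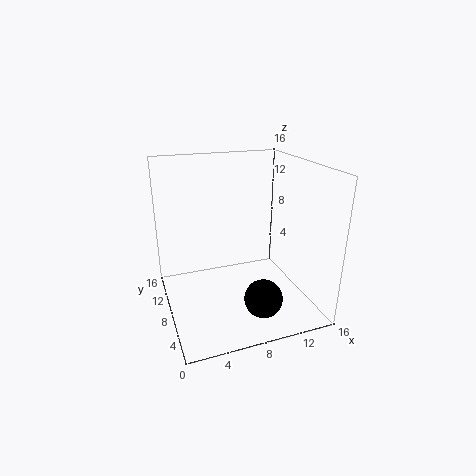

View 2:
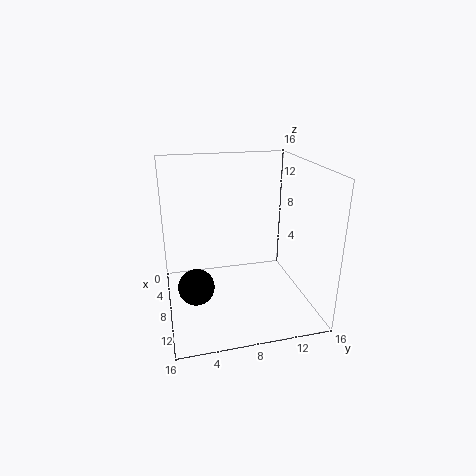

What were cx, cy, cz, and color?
cx = 9; cy = 3; cz = 3; color = 'black'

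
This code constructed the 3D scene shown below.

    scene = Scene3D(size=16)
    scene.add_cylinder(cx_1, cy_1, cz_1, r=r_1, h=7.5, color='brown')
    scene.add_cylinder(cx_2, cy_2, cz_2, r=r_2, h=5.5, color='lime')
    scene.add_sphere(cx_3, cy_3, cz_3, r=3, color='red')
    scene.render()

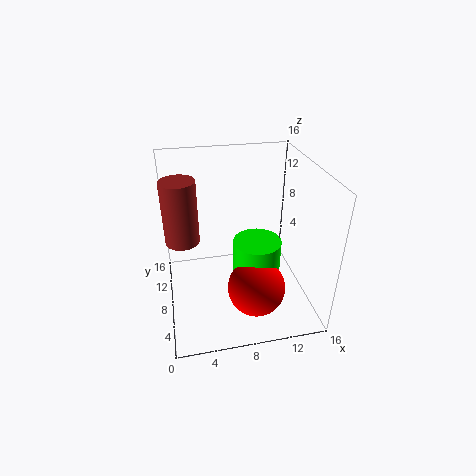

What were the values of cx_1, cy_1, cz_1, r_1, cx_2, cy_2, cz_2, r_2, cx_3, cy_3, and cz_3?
cx_1 = 2
cy_1 = 11
cz_1 = 6.5
r_1 = 2
cx_2 = 9.5
cy_2 = 5.5
cz_2 = 3.5
r_2 = 2.5
cx_3 = 9
cy_3 = 3.5
cz_3 = 4.5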